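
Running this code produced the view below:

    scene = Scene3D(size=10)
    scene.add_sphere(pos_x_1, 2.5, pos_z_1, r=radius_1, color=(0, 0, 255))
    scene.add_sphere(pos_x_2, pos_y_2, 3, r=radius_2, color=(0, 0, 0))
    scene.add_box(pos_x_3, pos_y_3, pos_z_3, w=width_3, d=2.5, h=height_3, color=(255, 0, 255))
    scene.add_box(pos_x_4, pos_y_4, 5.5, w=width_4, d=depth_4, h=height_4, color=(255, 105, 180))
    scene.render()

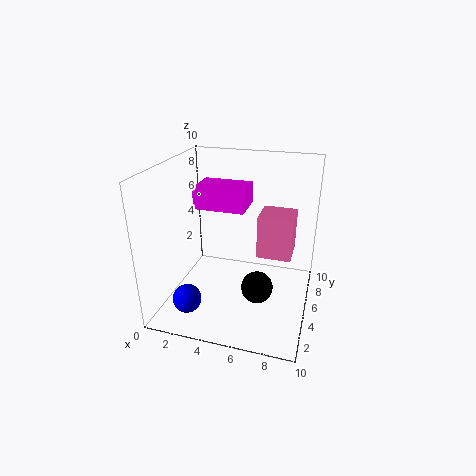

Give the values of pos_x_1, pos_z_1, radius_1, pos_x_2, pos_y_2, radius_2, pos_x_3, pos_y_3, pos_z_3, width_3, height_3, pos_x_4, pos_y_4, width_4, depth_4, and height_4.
pos_x_1 = 2, pos_z_1 = 1, radius_1 = 1, pos_x_2 = 7, pos_y_2 = 2.5, radius_2 = 1, pos_x_3 = 2, pos_y_3 = 4.5, pos_z_3 = 7, width_3 = 3.5, height_3 = 1.5, pos_x_4 = 7, pos_y_4 = 2, width_4 = 2, depth_4 = 2, height_4 = 2.5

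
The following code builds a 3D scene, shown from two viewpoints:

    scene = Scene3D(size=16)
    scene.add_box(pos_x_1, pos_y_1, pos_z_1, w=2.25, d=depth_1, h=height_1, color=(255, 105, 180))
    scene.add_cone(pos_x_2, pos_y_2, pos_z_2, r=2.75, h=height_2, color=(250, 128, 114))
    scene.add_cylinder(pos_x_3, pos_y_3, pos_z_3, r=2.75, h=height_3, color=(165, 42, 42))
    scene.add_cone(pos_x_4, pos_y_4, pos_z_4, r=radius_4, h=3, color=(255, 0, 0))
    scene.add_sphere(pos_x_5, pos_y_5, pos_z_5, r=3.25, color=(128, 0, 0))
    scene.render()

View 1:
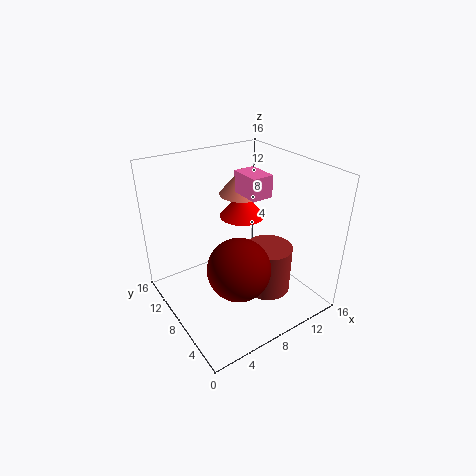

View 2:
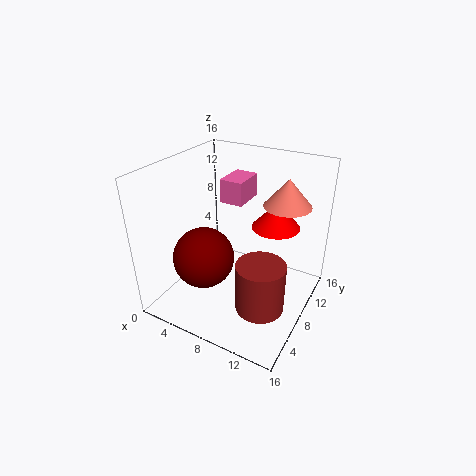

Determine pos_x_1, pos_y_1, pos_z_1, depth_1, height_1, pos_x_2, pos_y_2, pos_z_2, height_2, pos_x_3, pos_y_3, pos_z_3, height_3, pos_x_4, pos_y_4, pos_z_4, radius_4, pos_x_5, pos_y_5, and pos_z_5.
pos_x_1 = 7.75; pos_y_1 = 5; pos_z_1 = 13.5; depth_1 = 3.25; height_1 = 2.25; pos_x_2 = 11.75; pos_y_2 = 12.75; pos_z_2 = 10.75; height_2 = 3.25; pos_x_3 = 11.5; pos_y_3 = 6.75; pos_z_3 = 0.5; height_3 = 5.75; pos_x_4 = 11; pos_y_4 = 11.5; pos_z_4 = 8.5; radius_4 = 2.75; pos_x_5 = 5.75; pos_y_5 = 4.5; pos_z_5 = 6.75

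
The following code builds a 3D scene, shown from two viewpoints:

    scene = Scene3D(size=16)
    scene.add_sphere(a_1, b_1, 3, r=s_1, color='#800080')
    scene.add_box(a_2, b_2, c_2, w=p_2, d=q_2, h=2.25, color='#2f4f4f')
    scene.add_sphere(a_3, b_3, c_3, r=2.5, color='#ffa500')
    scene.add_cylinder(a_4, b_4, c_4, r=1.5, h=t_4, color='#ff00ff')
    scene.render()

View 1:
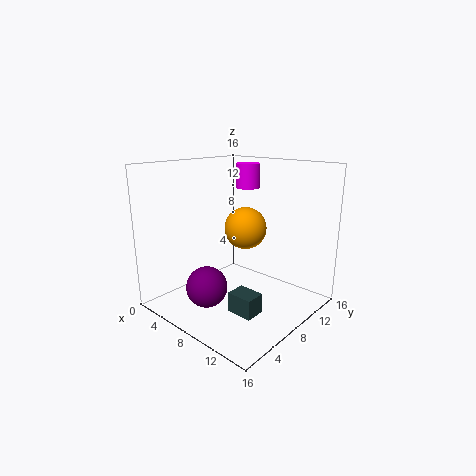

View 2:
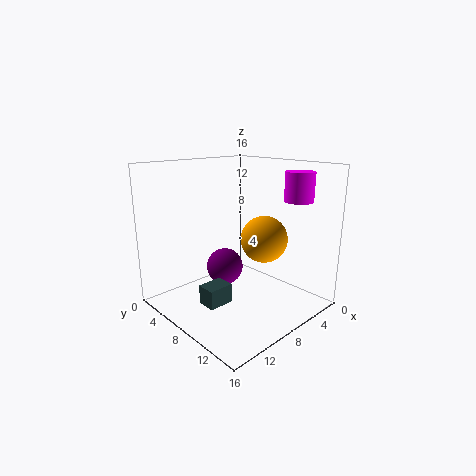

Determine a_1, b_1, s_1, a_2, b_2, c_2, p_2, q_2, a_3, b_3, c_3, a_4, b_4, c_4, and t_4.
a_1 = 6.75, b_1 = 4.25, s_1 = 2.25, a_2 = 8.75, b_2 = 5.5, c_2 = 0.25, p_2 = 3, q_2 = 2.25, a_3 = 6.75, b_3 = 10.75, c_3 = 8.25, a_4 = 4.75, b_4 = 13.5, c_4 = 12.5, t_4 = 3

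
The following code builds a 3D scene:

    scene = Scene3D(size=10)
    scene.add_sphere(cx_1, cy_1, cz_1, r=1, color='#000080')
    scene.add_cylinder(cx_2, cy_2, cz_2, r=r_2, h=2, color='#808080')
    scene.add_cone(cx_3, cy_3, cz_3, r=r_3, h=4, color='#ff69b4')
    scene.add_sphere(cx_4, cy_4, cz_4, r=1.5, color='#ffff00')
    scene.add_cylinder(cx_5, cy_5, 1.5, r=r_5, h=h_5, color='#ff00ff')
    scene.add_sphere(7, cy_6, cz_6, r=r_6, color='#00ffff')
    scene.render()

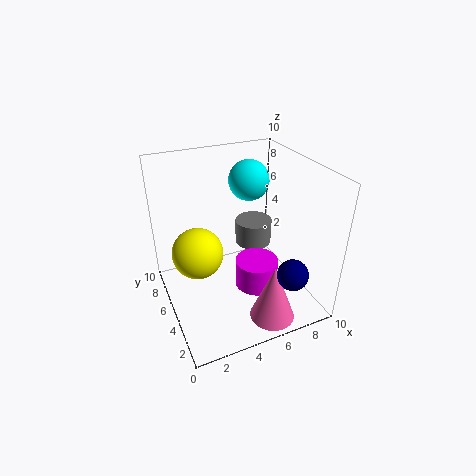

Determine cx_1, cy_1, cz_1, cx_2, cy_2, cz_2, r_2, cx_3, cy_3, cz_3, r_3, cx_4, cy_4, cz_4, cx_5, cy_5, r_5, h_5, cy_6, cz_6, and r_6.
cx_1 = 7; cy_1 = 1; cz_1 = 4; cx_2 = 8; cy_2 = 8.5; cz_2 = 2; r_2 = 1.5; cx_3 = 6; cy_3 = 1.5; cz_3 = 0.5; r_3 = 1.5; cx_4 = 1.5; cy_4 = 3; cz_4 = 6; cx_5 = 6; cy_5 = 4; r_5 = 1.5; h_5 = 2; cy_6 = 7.5; cz_6 = 8; r_6 = 1.5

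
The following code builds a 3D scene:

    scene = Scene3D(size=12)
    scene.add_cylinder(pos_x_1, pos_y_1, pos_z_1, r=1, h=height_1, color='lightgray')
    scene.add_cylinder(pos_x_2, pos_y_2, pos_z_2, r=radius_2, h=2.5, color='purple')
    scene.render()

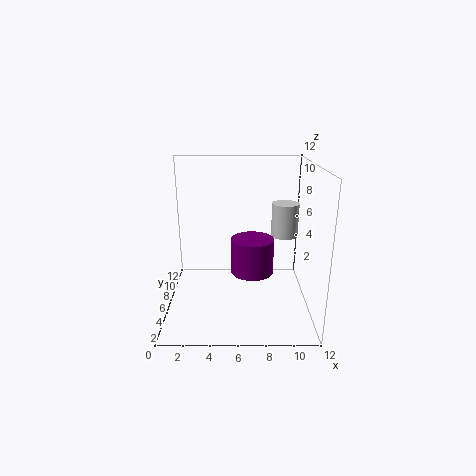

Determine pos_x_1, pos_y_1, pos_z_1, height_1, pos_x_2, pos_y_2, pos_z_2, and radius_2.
pos_x_1 = 9.5
pos_y_1 = 4
pos_z_1 = 7
height_1 = 2.5
pos_x_2 = 7
pos_y_2 = 2
pos_z_2 = 5
radius_2 = 1.5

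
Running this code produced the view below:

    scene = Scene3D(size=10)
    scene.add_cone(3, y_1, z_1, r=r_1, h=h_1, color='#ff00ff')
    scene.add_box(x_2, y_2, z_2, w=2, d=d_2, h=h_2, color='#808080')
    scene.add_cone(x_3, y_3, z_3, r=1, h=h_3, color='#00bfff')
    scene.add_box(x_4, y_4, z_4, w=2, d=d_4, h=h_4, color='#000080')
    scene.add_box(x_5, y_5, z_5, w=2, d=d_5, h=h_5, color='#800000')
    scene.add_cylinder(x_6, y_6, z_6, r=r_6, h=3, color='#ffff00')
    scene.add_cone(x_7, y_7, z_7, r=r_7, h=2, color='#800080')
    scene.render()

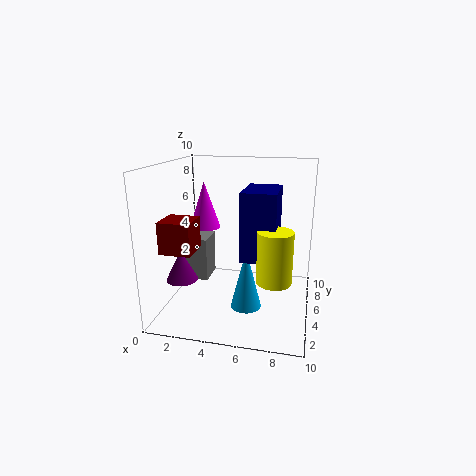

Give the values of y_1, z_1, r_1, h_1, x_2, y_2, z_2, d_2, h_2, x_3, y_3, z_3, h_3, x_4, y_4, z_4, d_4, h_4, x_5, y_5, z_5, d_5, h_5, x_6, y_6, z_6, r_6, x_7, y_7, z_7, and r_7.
y_1 = 4
z_1 = 6
r_1 = 1
h_1 = 3
x_2 = 1
y_2 = 4
z_2 = 2
d_2 = 2
h_2 = 3
x_3 = 6
y_3 = 3
z_3 = 1
h_3 = 4
x_4 = 6
y_4 = 1
z_4 = 5
d_4 = 3
h_4 = 4
x_5 = 1
y_5 = 1
z_5 = 5
d_5 = 2
h_5 = 2
x_6 = 8
y_6 = 1
z_6 = 4
r_6 = 1
x_7 = 2
y_7 = 2
z_7 = 3
r_7 = 1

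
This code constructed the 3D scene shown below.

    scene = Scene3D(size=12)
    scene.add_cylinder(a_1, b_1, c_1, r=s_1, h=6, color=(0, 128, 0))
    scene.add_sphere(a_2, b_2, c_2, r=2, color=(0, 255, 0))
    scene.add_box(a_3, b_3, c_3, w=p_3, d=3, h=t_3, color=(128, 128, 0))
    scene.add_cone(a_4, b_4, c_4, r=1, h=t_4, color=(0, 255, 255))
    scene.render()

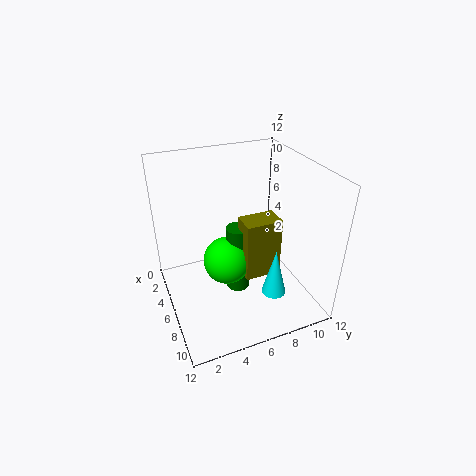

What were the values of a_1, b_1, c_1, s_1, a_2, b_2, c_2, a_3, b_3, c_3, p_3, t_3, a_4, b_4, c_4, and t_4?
a_1 = 6, b_1 = 6, c_1 = 1, s_1 = 1, a_2 = 6, b_2 = 5, c_2 = 4, a_3 = 6, b_3 = 6, c_3 = 3, p_3 = 2, t_3 = 5, a_4 = 9, b_4 = 8, c_4 = 2, t_4 = 4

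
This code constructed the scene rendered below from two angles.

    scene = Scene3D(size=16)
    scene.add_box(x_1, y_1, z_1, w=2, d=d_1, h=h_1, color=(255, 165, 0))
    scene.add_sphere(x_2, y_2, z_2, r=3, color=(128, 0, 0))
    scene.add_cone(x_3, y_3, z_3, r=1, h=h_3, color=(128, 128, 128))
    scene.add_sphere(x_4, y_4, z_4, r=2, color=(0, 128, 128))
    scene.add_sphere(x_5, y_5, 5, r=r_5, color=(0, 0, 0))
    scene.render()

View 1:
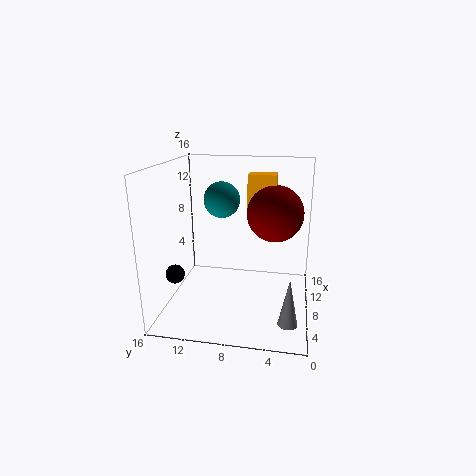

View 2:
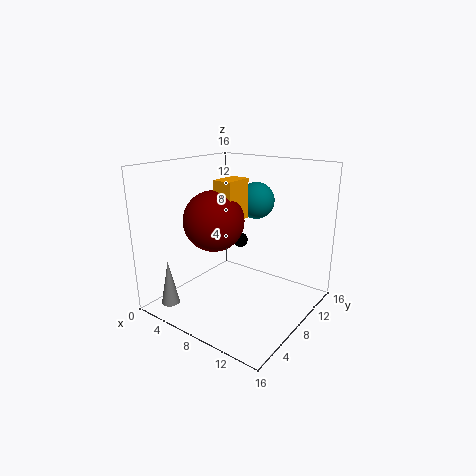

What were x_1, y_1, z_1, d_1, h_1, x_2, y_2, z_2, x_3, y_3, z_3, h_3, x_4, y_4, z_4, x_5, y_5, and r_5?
x_1 = 8
y_1 = 4
z_1 = 11
d_1 = 3
h_1 = 4
x_2 = 8
y_2 = 4
z_2 = 11
x_3 = 3
y_3 = 2
z_3 = 1
h_3 = 5
x_4 = 9
y_4 = 10
z_4 = 12
x_5 = 4
y_5 = 14
r_5 = 1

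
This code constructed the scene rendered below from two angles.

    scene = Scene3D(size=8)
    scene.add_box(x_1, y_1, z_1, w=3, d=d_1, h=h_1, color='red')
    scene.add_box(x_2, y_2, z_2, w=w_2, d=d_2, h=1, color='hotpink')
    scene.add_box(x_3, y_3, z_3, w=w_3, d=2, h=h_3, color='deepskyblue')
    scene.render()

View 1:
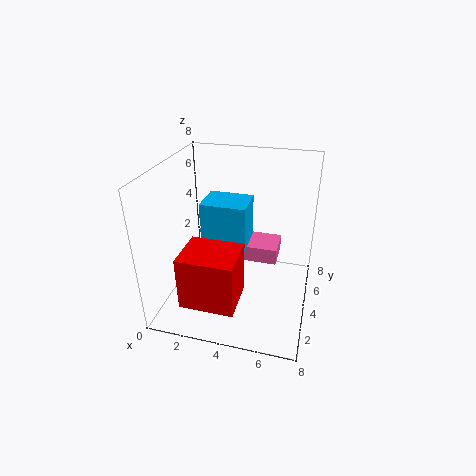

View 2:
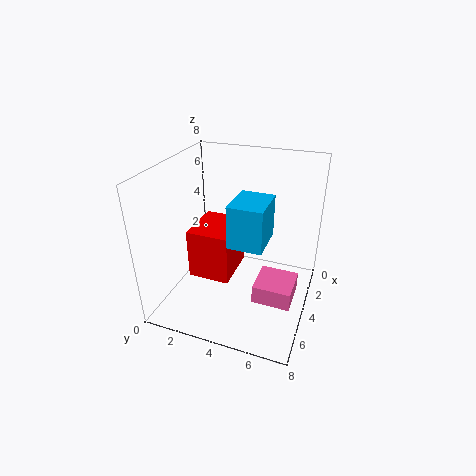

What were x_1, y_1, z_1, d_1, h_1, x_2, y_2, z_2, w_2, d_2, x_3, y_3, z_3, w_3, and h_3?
x_1 = 1.5; y_1 = 1; z_1 = 1; d_1 = 2.5; h_1 = 3; x_2 = 4; y_2 = 5.5; z_2 = 1.5; w_2 = 2; d_2 = 2; x_3 = 2; y_3 = 3.5; z_3 = 3.5; w_3 = 2.5; h_3 = 2.5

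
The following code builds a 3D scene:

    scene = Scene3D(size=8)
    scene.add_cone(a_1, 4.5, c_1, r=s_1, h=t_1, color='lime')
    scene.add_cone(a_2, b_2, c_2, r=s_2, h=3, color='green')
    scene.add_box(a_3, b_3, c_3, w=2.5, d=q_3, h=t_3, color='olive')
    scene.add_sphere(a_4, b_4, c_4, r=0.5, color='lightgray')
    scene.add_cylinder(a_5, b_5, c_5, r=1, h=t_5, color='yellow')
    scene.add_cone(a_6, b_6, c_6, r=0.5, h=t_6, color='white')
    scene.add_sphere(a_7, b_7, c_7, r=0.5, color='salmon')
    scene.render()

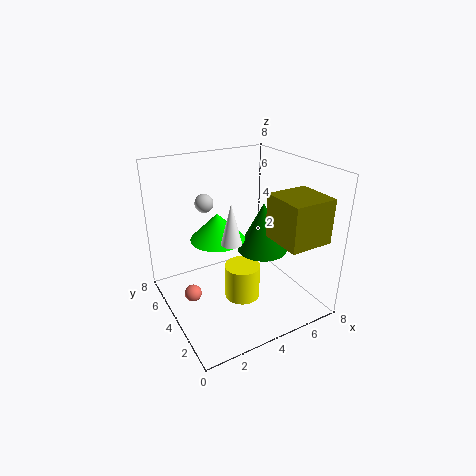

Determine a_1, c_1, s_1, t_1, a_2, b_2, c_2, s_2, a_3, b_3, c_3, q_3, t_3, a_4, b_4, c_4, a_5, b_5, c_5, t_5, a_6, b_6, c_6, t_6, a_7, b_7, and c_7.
a_1 = 3; c_1 = 4; s_1 = 1.5; t_1 = 1.5; a_2 = 6; b_2 = 4.5; c_2 = 2.5; s_2 = 1.5; a_3 = 5.5; b_3 = 1; c_3 = 4; q_3 = 2.5; t_3 = 2.5; a_4 = 2.5; b_4 = 5; c_4 = 6; a_5 = 4; b_5 = 3.5; c_5 = 0.5; t_5 = 2; a_6 = 2.5; b_6 = 2; c_6 = 5; t_6 = 2; a_7 = 1.5; b_7 = 5; c_7 = 0.5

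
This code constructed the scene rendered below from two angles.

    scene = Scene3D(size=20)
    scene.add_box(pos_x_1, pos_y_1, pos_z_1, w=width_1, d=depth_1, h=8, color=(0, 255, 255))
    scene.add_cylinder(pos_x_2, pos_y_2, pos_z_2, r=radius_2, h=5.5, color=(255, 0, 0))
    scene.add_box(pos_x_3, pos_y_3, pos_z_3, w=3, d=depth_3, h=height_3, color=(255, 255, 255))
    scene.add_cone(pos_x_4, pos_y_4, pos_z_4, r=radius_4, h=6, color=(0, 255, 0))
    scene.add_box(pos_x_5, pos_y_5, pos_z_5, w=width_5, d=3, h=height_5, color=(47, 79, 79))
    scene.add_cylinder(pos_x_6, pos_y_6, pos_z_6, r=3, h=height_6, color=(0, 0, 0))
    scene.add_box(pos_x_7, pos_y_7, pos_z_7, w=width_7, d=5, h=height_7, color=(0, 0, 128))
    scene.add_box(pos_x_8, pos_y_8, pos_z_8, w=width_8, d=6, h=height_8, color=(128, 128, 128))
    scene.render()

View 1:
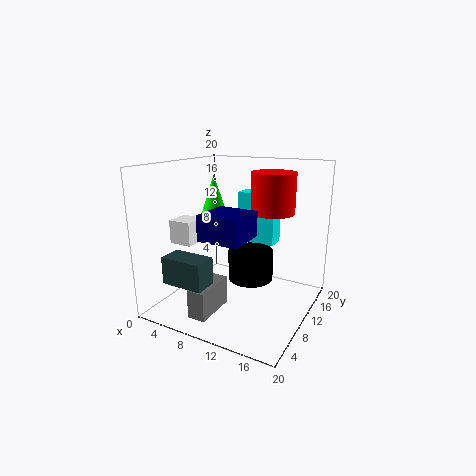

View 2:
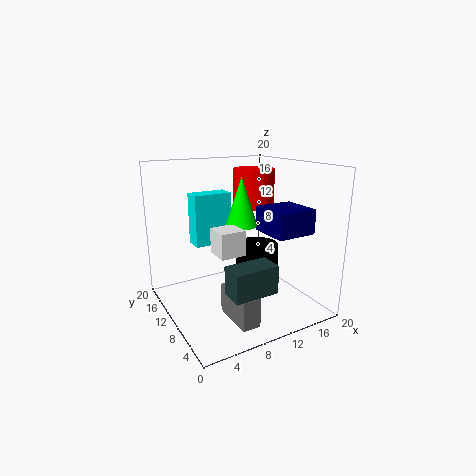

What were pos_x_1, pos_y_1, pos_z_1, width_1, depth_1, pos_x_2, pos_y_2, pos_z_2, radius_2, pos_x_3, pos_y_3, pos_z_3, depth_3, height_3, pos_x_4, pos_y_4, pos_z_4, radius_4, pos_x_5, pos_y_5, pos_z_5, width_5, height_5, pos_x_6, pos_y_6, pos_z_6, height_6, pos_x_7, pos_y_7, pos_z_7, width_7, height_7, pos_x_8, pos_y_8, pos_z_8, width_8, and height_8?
pos_x_1 = 6.5, pos_y_1 = 16.5, pos_z_1 = 7, width_1 = 6, depth_1 = 3, pos_x_2 = 14, pos_y_2 = 12.5, pos_z_2 = 13.5, radius_2 = 3, pos_x_3 = 4, pos_y_3 = 3, pos_z_3 = 10.5, depth_3 = 3, height_3 = 3, pos_x_4 = 8.5, pos_y_4 = 6.5, pos_z_4 = 13, radius_4 = 2, pos_x_5 = 4.5, pos_y_5 = 0.5, pos_z_5 = 6, width_5 = 5.5, height_5 = 3.5, pos_x_6 = 12.5, pos_y_6 = 9, pos_z_6 = 5, height_6 = 4, pos_x_7 = 10, pos_y_7 = 0.5, pos_z_7 = 12.5, width_7 = 5, height_7 = 3, pos_x_8 = 6.5, pos_y_8 = 2.5, pos_z_8 = 0.5, width_8 = 2.5, height_8 = 4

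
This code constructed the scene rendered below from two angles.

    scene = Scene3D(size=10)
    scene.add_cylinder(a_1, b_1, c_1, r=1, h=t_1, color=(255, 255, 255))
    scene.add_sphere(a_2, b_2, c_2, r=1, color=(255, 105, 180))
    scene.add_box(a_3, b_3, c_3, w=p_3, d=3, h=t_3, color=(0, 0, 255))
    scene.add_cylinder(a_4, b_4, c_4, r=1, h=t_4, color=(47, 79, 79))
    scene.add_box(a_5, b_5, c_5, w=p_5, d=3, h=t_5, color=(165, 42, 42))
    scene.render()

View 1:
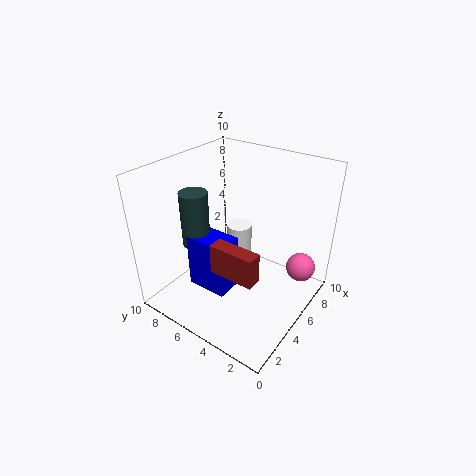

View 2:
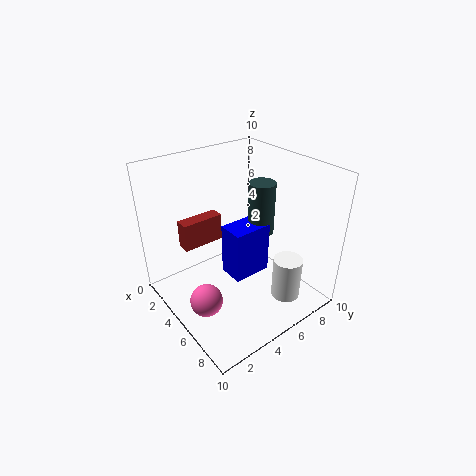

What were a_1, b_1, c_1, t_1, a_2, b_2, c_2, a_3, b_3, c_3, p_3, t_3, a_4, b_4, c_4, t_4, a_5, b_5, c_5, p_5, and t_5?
a_1 = 8
b_1 = 7
c_1 = 1
t_1 = 3
a_2 = 7
b_2 = 1
c_2 = 3
a_3 = 3
b_3 = 5
c_3 = 1
p_3 = 2
t_3 = 4
a_4 = 4
b_4 = 8
c_4 = 4
t_4 = 4
a_5 = 2
b_5 = 2
c_5 = 4
p_5 = 1
t_5 = 2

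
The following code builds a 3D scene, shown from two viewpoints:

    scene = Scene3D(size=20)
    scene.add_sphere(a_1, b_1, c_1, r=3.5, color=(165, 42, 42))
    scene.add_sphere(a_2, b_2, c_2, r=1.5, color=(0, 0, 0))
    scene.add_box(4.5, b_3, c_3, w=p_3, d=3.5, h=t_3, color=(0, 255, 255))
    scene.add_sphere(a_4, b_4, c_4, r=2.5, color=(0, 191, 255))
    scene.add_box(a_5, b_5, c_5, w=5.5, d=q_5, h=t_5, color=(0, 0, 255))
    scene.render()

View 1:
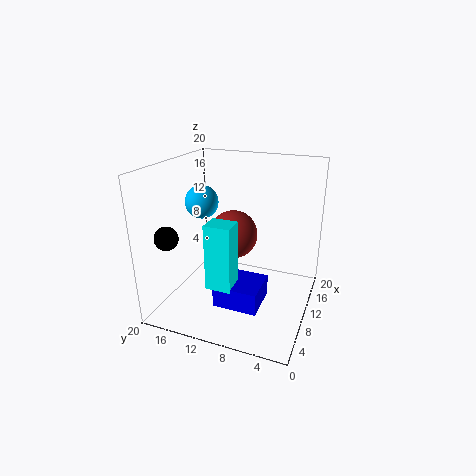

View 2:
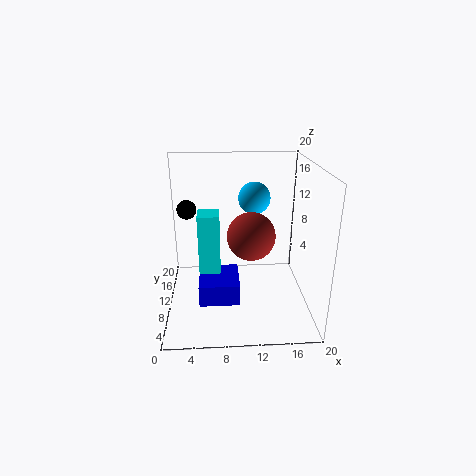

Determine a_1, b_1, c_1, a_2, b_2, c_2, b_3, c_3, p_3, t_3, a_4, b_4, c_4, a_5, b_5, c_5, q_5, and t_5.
a_1 = 12, b_1 = 11.5, c_1 = 9.5, a_2 = 2.5, b_2 = 16.5, c_2 = 12, b_3 = 9, c_3 = 4.5, p_3 = 3, t_3 = 9, a_4 = 13, b_4 = 17, c_4 = 13.5, a_5 = 4.5, b_5 = 5.5, c_5 = 2, q_5 = 6, t_5 = 3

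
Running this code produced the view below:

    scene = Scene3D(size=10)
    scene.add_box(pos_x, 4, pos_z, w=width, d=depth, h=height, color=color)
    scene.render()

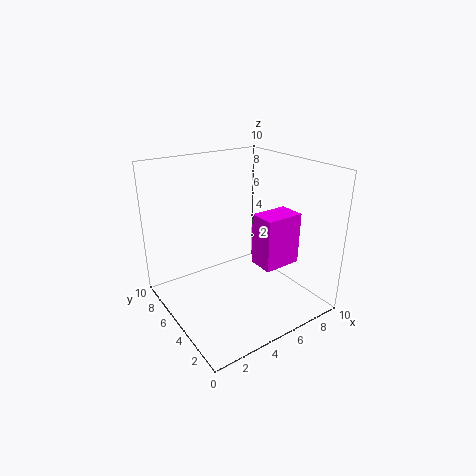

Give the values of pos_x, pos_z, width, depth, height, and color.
pos_x = 7
pos_z = 2
width = 3
depth = 2
height = 4
color = 'magenta'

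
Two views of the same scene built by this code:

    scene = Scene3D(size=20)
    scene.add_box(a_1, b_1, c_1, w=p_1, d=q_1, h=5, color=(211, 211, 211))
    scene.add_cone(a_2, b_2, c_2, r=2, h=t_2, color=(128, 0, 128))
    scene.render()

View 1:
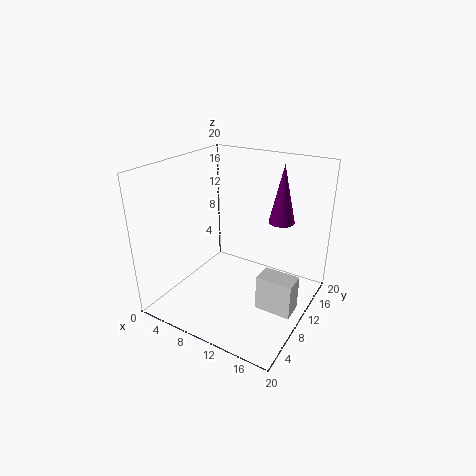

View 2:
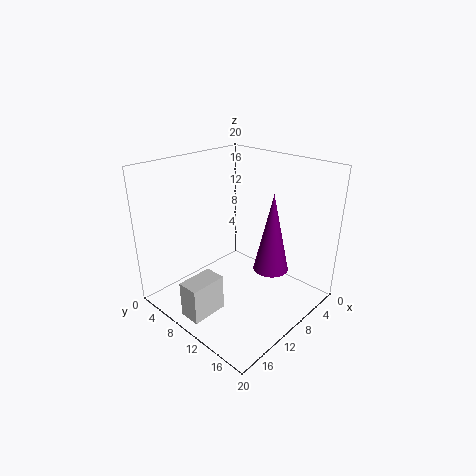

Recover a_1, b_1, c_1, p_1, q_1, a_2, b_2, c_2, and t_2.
a_1 = 14, b_1 = 8, c_1 = 1, p_1 = 5, q_1 = 3, a_2 = 13, b_2 = 18, c_2 = 10, t_2 = 9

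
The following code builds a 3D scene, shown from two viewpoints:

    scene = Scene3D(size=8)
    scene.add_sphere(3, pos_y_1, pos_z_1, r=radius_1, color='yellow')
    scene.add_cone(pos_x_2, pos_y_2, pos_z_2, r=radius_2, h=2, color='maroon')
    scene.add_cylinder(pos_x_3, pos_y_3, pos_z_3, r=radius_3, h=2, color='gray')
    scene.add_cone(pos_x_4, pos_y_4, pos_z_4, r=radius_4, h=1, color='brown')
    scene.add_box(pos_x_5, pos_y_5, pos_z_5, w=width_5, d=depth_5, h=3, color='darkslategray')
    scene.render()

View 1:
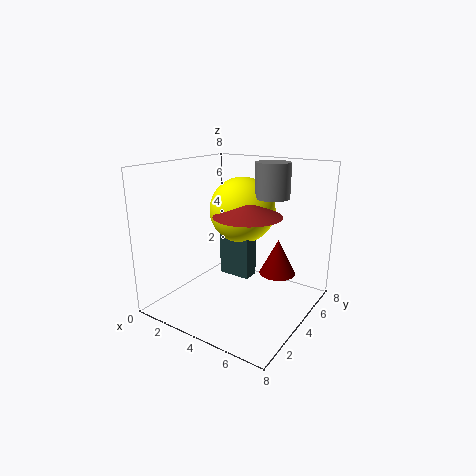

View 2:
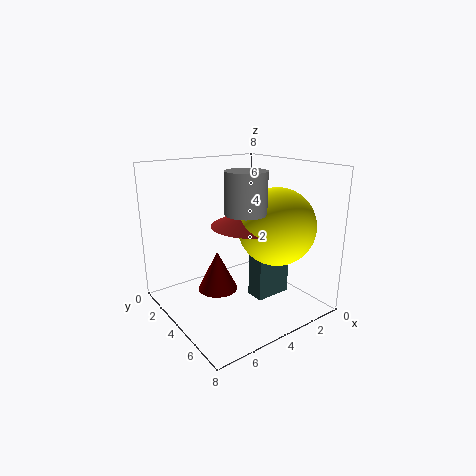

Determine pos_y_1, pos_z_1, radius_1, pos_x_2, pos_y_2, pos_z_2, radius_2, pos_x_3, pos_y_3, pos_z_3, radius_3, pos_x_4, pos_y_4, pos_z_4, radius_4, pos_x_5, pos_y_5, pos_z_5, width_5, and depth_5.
pos_y_1 = 6; pos_z_1 = 5; radius_1 = 2; pos_x_2 = 6; pos_y_2 = 5; pos_z_2 = 2; radius_2 = 1; pos_x_3 = 5; pos_y_3 = 6; pos_z_3 = 6; radius_3 = 1; pos_x_4 = 4; pos_y_4 = 5; pos_z_4 = 5; radius_4 = 2; pos_x_5 = 2; pos_y_5 = 5; pos_z_5 = 1; width_5 = 2; depth_5 = 1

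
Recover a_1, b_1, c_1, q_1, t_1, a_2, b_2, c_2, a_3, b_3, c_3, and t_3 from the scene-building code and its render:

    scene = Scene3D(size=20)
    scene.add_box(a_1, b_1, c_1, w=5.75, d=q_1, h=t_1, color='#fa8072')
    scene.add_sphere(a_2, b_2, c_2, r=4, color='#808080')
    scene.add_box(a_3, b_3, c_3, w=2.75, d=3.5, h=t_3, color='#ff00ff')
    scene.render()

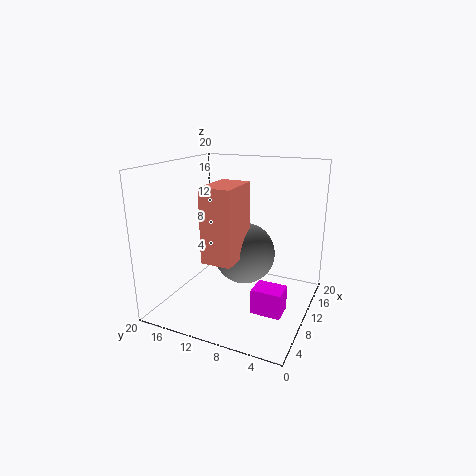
a_1 = 1.75; b_1 = 7.25; c_1 = 9.5; q_1 = 3.75; t_1 = 9; a_2 = 8.25; b_2 = 8.25; c_2 = 8.75; a_3 = 2; b_3 = 1.25; c_3 = 4.25; t_3 = 3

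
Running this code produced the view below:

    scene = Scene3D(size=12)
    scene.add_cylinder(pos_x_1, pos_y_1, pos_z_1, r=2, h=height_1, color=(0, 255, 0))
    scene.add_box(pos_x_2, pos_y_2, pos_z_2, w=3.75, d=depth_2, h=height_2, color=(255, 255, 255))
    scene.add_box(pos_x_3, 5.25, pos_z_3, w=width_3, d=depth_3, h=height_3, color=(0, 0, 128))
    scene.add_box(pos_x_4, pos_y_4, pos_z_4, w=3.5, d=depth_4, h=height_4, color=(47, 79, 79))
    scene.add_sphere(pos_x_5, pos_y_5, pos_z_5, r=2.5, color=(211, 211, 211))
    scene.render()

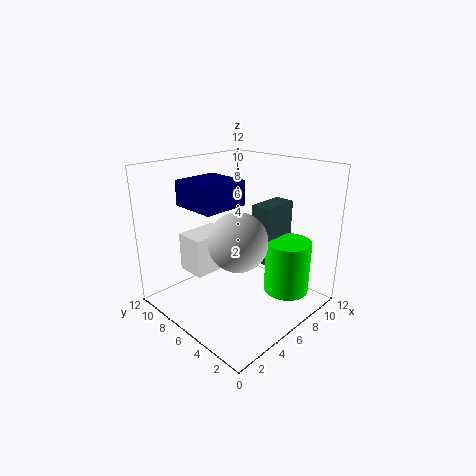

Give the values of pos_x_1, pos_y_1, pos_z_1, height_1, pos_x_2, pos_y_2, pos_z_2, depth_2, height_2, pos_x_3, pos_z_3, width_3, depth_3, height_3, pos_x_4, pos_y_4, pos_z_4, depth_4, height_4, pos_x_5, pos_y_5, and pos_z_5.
pos_x_1 = 9.75, pos_y_1 = 3.5, pos_z_1 = 0.5, height_1 = 4.75, pos_x_2 = 2.75, pos_y_2 = 7.25, pos_z_2 = 3, depth_2 = 2.5, height_2 = 3.25, pos_x_3 = 2.25, pos_z_3 = 9, width_3 = 3.75, depth_3 = 3.75, height_3 = 2, pos_x_4 = 8.25, pos_y_4 = 4.75, pos_z_4 = 3, depth_4 = 1.75, height_4 = 5.25, pos_x_5 = 5.75, pos_y_5 = 5.75, pos_z_5 = 5.75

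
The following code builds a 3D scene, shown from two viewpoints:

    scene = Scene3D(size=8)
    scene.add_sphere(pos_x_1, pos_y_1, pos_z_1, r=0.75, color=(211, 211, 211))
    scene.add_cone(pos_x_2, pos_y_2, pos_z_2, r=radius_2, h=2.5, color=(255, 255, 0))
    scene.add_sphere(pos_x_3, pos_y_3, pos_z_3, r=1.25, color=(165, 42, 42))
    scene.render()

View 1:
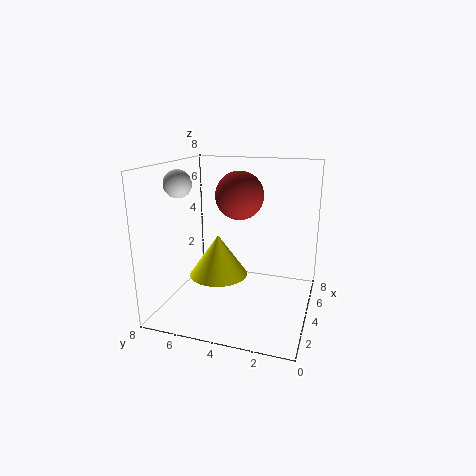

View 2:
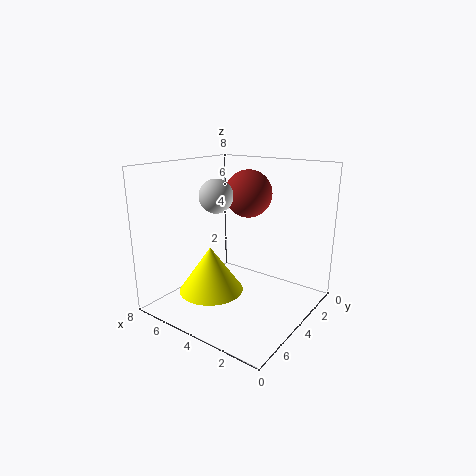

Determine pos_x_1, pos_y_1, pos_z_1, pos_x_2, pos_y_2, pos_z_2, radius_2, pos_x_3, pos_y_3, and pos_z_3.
pos_x_1 = 3, pos_y_1 = 7, pos_z_1 = 7, pos_x_2 = 4.75, pos_y_2 = 5.5, pos_z_2 = 1.25, radius_2 = 1.75, pos_x_3 = 3.5, pos_y_3 = 3.75, pos_z_3 = 6.5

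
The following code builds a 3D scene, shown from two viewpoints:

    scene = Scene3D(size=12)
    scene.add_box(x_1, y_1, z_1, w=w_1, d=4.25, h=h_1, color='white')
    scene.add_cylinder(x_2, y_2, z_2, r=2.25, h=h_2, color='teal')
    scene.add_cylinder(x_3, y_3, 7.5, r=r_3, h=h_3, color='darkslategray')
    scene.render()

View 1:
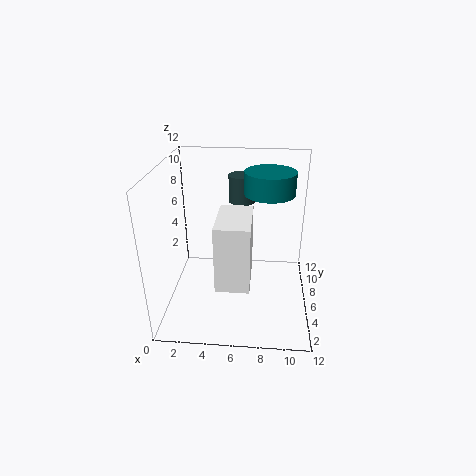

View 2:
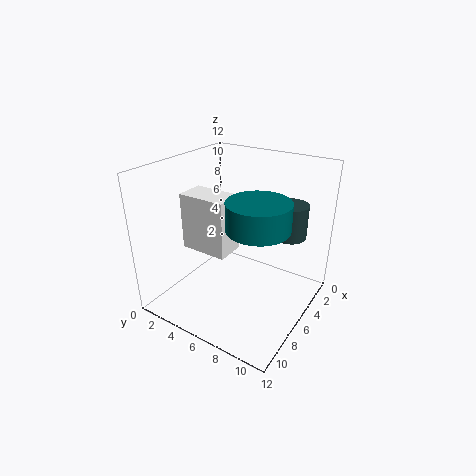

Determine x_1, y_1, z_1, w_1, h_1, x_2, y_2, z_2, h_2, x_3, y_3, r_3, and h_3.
x_1 = 4.75
y_1 = 1
z_1 = 4.25
w_1 = 2.5
h_1 = 5
x_2 = 8.5
y_2 = 9.25
z_2 = 8.75
h_2 = 2
x_3 = 6
y_3 = 10.5
r_3 = 1.25
h_3 = 2.5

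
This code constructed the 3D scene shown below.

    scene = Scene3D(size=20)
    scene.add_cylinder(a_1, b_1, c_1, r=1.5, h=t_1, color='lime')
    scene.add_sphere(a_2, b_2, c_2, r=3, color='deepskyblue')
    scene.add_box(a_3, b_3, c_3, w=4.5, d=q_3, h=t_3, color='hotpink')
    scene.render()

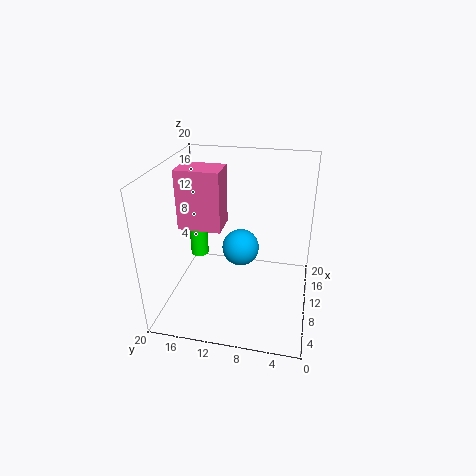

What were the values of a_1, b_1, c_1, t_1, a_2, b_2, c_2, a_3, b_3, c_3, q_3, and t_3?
a_1 = 17.5; b_1 = 18.5; c_1 = 2; t_1 = 5.5; a_2 = 16.5; b_2 = 11; c_2 = 4.5; a_3 = 11.5; b_3 = 13; c_3 = 9.5; q_3 = 6.5; t_3 = 9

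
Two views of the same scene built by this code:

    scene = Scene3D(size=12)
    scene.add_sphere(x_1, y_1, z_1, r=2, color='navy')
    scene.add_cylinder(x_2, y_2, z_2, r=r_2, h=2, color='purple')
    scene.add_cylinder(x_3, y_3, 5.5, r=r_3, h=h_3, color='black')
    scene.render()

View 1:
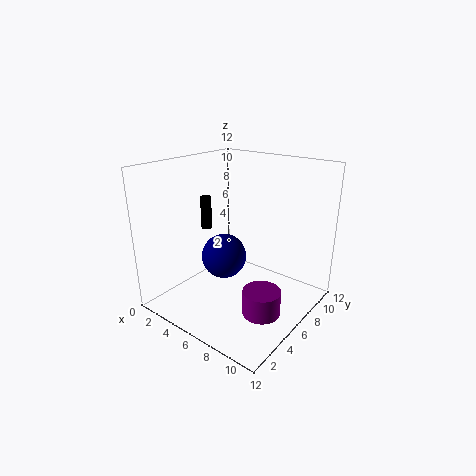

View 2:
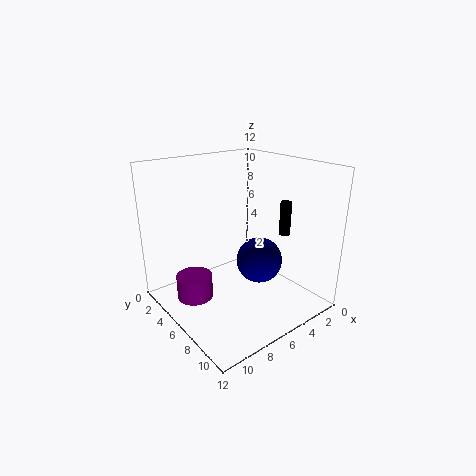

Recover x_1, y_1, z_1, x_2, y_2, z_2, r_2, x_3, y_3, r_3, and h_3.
x_1 = 4; y_1 = 6.5; z_1 = 3.5; x_2 = 9.5; y_2 = 4.5; z_2 = 1; r_2 = 1.5; x_3 = 1.5; y_3 = 7; r_3 = 0.5; h_3 = 3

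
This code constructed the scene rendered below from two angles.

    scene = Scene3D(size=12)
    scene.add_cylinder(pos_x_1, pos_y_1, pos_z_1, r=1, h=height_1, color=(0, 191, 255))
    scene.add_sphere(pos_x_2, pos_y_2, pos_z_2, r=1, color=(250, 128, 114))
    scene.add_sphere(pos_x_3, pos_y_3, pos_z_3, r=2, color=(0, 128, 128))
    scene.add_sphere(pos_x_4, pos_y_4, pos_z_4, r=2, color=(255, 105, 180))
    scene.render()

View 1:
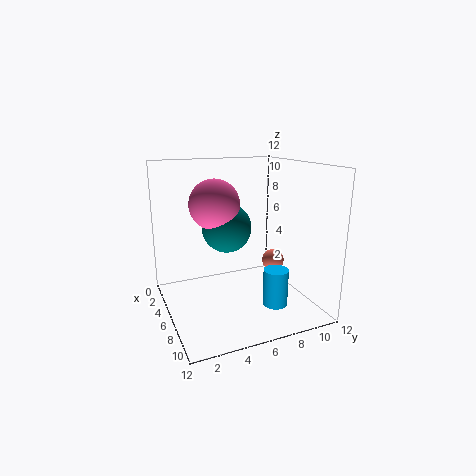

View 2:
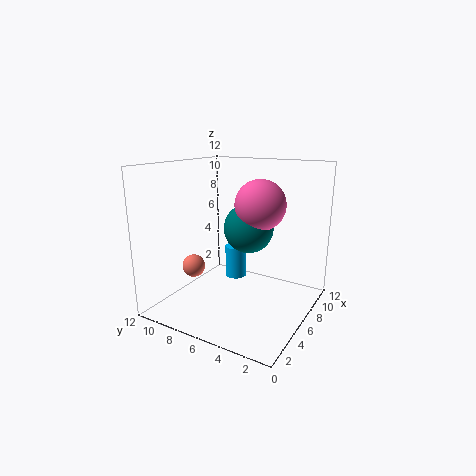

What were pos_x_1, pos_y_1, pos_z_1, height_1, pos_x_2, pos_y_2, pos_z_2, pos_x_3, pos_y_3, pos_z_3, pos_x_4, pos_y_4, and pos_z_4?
pos_x_1 = 9; pos_y_1 = 8; pos_z_1 = 1; height_1 = 3; pos_x_2 = 5; pos_y_2 = 10; pos_z_2 = 3; pos_x_3 = 6; pos_y_3 = 5; pos_z_3 = 7; pos_x_4 = 6; pos_y_4 = 4; pos_z_4 = 9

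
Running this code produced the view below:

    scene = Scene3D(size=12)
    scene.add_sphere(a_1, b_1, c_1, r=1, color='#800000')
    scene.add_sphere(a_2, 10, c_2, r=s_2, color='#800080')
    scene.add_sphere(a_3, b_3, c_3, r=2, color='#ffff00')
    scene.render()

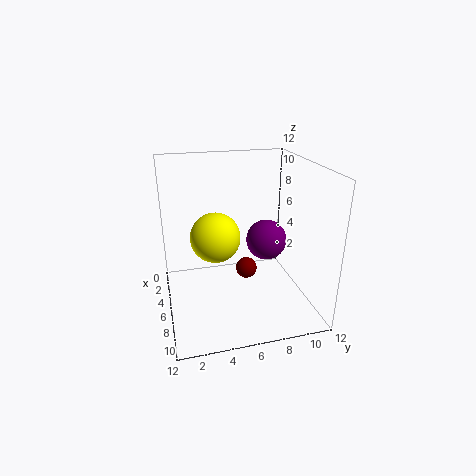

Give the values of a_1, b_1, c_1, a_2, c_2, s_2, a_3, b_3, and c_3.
a_1 = 3.5, b_1 = 7.5, c_1 = 1.5, a_2 = 2, c_2 = 3.5, s_2 = 2, a_3 = 6.5, b_3 = 4, c_3 = 6.5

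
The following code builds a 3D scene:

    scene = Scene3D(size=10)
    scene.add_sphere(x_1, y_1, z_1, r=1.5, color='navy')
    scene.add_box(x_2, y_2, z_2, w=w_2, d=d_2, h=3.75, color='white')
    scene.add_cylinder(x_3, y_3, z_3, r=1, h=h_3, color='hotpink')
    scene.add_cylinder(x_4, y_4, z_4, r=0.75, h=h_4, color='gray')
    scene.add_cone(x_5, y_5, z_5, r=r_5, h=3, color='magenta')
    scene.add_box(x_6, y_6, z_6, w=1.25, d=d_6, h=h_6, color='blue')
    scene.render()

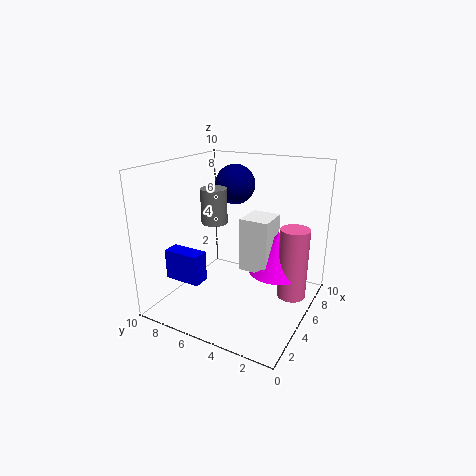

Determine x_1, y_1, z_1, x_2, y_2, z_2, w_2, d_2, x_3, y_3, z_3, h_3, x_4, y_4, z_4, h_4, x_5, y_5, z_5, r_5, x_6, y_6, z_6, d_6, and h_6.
x_1 = 7.75, y_1 = 6.75, z_1 = 8, x_2 = 4.75, y_2 = 2.75, z_2 = 2.75, w_2 = 2.25, d_2 = 2, x_3 = 6, y_3 = 1.25, z_3 = 1, h_3 = 5, x_4 = 1.75, y_4 = 4.75, z_4 = 7.25, h_4 = 2, x_5 = 6.25, y_5 = 2.5, z_5 = 2.5, r_5 = 2, x_6 = 3, y_6 = 7.25, z_6 = 1.5, d_6 = 2.75, h_6 = 2.25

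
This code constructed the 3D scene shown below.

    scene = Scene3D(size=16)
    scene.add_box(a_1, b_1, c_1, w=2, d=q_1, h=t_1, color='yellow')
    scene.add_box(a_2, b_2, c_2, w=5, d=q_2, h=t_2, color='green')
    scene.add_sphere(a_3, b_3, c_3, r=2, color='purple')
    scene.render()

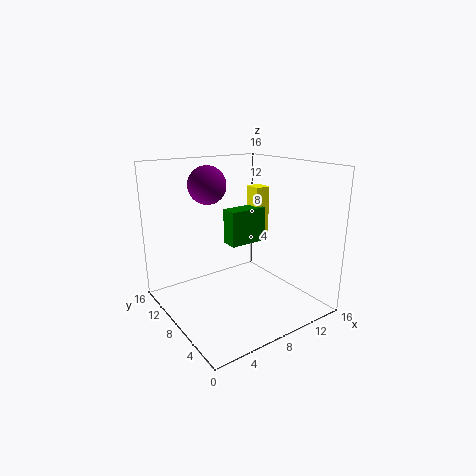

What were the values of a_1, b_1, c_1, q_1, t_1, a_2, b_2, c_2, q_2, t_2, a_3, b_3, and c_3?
a_1 = 13.75
b_1 = 12
c_1 = 6
q_1 = 2.25
t_1 = 6.25
a_2 = 9.75
b_2 = 11.5
c_2 = 5.25
q_2 = 2.25
t_2 = 4.5
a_3 = 5
b_3 = 9.25
c_3 = 14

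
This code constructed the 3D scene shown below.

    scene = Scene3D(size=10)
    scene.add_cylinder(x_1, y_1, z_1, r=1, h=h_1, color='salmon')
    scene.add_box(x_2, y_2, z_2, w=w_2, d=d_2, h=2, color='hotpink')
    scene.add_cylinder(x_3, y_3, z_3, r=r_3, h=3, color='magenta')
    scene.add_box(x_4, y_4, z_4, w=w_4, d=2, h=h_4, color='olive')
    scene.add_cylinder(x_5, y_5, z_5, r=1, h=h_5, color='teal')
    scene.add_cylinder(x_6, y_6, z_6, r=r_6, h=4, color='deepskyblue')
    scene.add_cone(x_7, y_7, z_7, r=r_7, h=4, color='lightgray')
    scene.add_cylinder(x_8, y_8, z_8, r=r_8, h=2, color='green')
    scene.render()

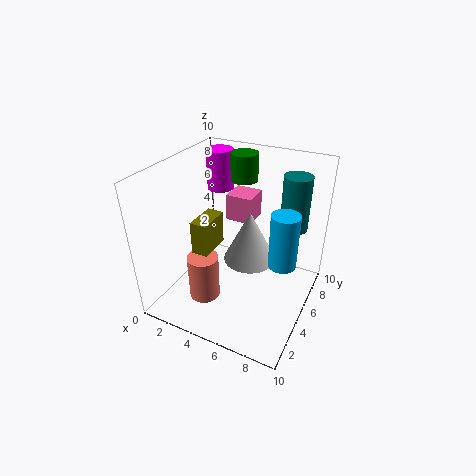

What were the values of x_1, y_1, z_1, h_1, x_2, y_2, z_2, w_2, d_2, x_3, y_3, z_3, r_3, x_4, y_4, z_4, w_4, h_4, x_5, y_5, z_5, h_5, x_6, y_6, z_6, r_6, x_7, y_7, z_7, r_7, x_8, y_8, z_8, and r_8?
x_1 = 4, y_1 = 2, z_1 = 2, h_1 = 3, x_2 = 3, y_2 = 7, z_2 = 5, w_2 = 2, d_2 = 2, x_3 = 2, y_3 = 8, z_3 = 7, r_3 = 1, x_4 = 4, y_4 = 1, z_4 = 6, w_4 = 1, h_4 = 2, x_5 = 8, y_5 = 8, z_5 = 5, h_5 = 4, x_6 = 8, y_6 = 6, z_6 = 3, r_6 = 1, x_7 = 5, y_7 = 7, z_7 = 2, r_7 = 2, x_8 = 4, y_8 = 8, z_8 = 8, r_8 = 1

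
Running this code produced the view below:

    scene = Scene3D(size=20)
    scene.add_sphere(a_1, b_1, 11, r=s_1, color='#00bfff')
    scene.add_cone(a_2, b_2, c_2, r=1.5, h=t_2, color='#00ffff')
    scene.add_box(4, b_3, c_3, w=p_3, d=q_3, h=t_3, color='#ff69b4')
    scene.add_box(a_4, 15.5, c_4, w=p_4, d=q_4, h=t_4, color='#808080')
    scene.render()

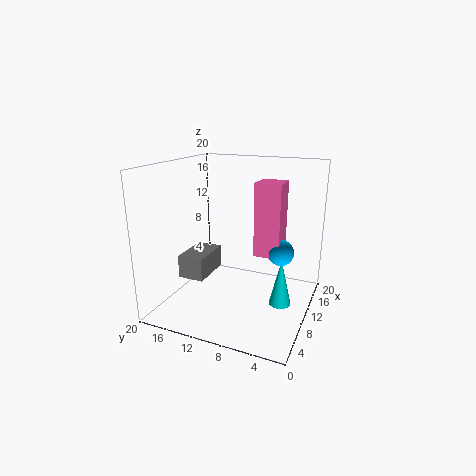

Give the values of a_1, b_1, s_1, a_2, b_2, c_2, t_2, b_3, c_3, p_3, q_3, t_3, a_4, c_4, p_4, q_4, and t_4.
a_1 = 5
b_1 = 2.5
s_1 = 1.5
a_2 = 9.5
b_2 = 3.5
c_2 = 1.5
t_2 = 6.5
b_3 = 2.5
c_3 = 10.5
p_3 = 3
q_3 = 3
t_3 = 8.5
a_4 = 9
c_4 = 2.5
p_4 = 6.5
q_4 = 4
t_4 = 3.5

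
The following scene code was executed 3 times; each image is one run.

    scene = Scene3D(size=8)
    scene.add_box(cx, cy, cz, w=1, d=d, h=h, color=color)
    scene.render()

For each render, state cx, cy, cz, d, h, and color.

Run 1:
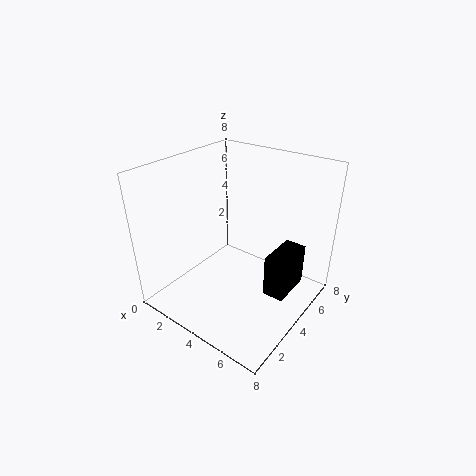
cx = 7; cy = 2; cz = 3; d = 2; h = 2; color = 'black'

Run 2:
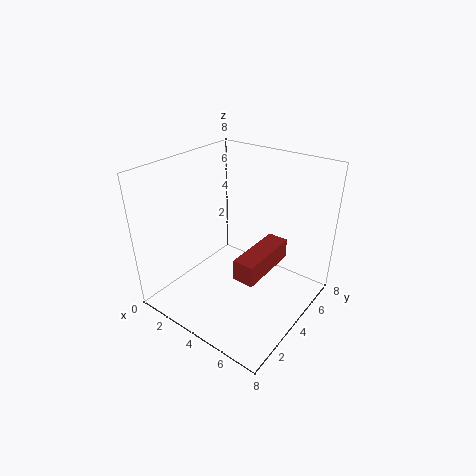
cx = 6; cy = 1; cz = 4; d = 3; h = 1; color = 'brown'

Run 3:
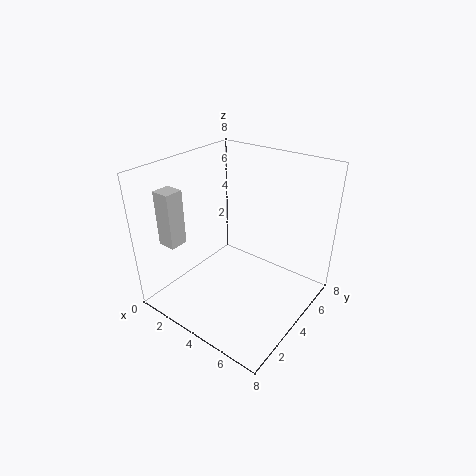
cx = 1; cy = 1; cz = 4; d = 1; h = 3; color = 'lightgray'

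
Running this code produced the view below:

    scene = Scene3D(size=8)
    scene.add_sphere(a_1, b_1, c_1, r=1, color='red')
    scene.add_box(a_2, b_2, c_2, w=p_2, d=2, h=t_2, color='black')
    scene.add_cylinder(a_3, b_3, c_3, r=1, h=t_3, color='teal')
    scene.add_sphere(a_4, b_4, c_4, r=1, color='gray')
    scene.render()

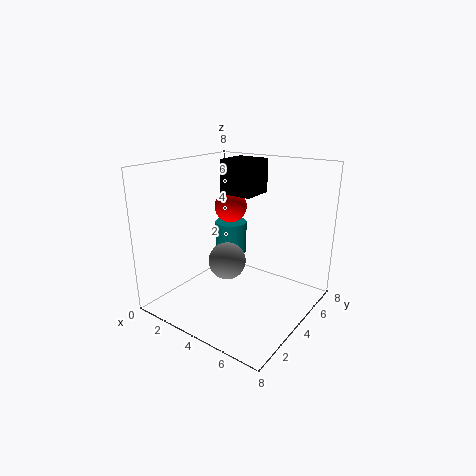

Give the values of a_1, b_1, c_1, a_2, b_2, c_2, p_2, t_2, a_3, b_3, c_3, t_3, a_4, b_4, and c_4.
a_1 = 2; b_1 = 6; c_1 = 5; a_2 = 2; b_2 = 5; c_2 = 6; p_2 = 2; t_2 = 2; a_3 = 2; b_3 = 6; c_3 = 2; t_3 = 2; a_4 = 4; b_4 = 3; c_4 = 3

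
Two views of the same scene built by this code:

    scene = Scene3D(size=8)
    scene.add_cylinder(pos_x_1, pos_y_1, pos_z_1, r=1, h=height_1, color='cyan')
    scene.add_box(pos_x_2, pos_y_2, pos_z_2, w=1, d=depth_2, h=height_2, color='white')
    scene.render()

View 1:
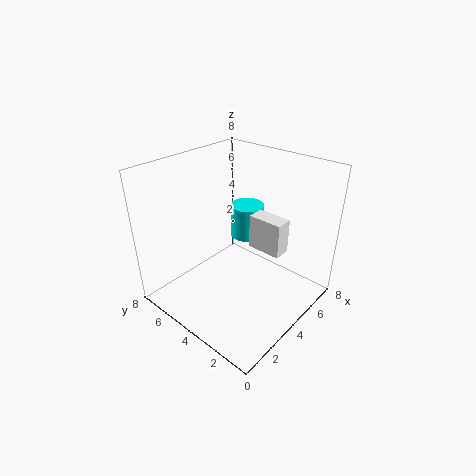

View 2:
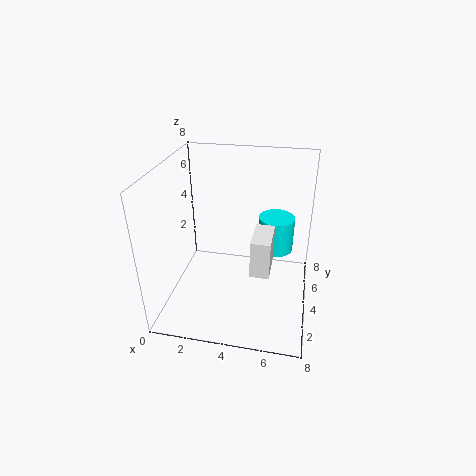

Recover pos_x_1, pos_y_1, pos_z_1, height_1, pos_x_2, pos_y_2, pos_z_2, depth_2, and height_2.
pos_x_1 = 6; pos_y_1 = 5; pos_z_1 = 3; height_1 = 2; pos_x_2 = 5; pos_y_2 = 2; pos_z_2 = 3; depth_2 = 2; height_2 = 2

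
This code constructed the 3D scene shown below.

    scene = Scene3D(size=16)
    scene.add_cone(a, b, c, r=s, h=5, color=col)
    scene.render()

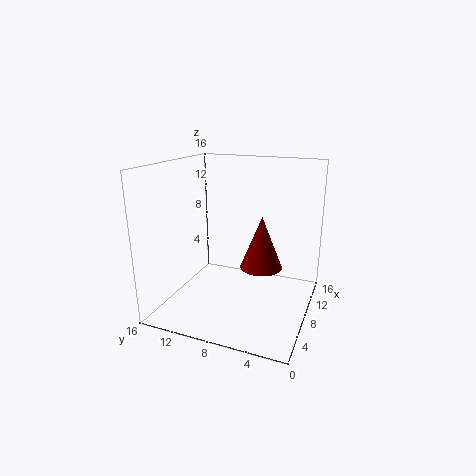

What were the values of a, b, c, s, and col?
a = 4; b = 4; c = 7; s = 2; col = 'maroon'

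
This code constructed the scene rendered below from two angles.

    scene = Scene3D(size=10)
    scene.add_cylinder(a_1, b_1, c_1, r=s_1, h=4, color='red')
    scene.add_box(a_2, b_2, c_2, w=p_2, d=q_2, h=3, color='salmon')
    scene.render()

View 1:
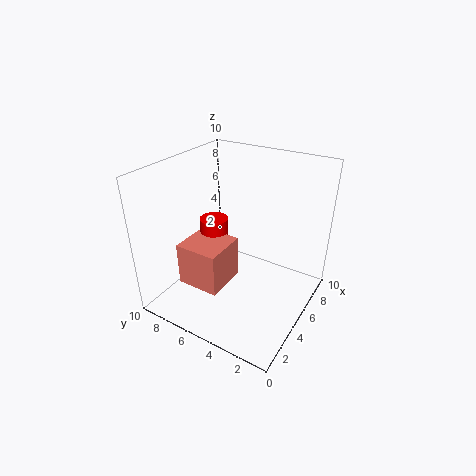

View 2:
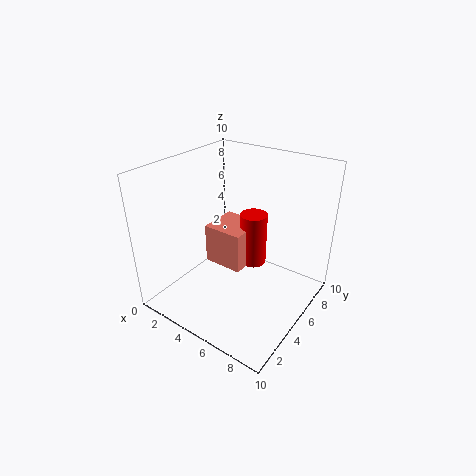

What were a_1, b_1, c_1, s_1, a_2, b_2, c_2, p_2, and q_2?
a_1 = 5
b_1 = 7
c_1 = 2
s_1 = 1
a_2 = 2
b_2 = 5
c_2 = 2
p_2 = 3
q_2 = 3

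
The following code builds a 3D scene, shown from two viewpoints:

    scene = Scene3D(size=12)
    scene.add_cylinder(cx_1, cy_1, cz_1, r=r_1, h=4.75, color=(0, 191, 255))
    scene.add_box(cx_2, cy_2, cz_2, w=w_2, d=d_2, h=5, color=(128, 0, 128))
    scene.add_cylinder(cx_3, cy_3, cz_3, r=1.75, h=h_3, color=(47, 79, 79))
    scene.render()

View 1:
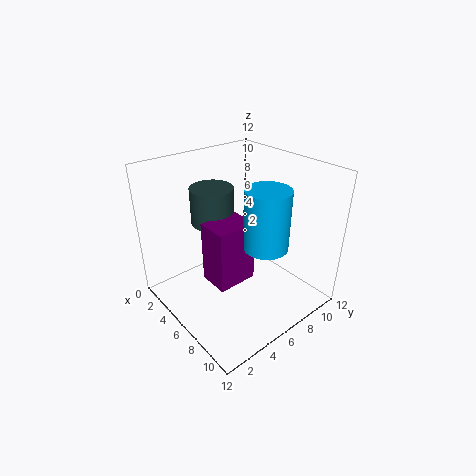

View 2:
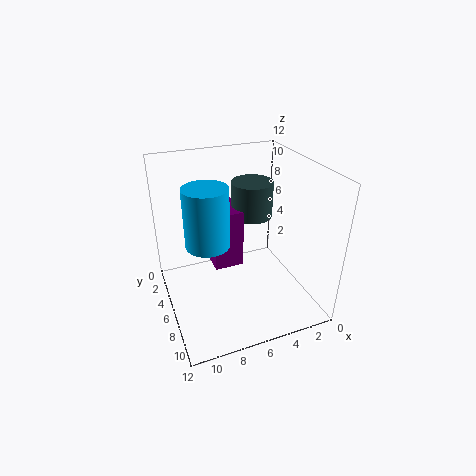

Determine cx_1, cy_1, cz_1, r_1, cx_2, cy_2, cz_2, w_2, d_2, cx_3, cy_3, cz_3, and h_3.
cx_1 = 8.75; cy_1 = 6.5; cz_1 = 6.25; r_1 = 1.75; cx_2 = 5.5; cy_2 = 2.75; cz_2 = 3.25; w_2 = 2.5; d_2 = 3.25; cx_3 = 4.25; cy_3 = 4.75; cz_3 = 7.25; h_3 = 3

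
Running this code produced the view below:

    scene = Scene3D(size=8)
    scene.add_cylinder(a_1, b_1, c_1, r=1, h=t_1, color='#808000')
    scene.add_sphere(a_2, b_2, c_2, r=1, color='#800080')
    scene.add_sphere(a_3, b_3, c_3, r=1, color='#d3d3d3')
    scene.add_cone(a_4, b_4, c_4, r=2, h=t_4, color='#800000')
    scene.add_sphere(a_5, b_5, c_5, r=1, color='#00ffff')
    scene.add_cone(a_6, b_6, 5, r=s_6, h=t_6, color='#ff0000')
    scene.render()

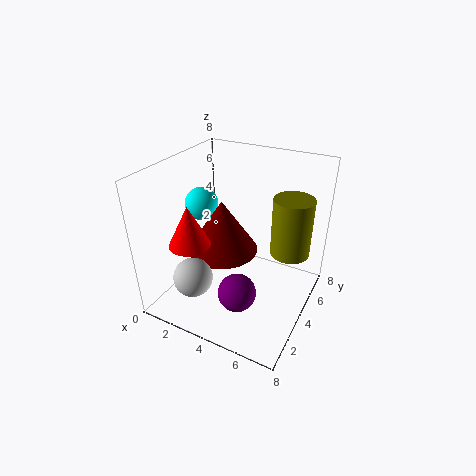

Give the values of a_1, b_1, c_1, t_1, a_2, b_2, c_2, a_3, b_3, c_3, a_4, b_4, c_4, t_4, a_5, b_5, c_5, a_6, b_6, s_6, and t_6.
a_1 = 7
b_1 = 4
c_1 = 4
t_1 = 3
a_2 = 5
b_2 = 2
c_2 = 2
a_3 = 3
b_3 = 1
c_3 = 3
a_4 = 3
b_4 = 4
c_4 = 3
t_4 = 3
a_5 = 1
b_5 = 5
c_5 = 5
a_6 = 3
b_6 = 1
s_6 = 1
t_6 = 2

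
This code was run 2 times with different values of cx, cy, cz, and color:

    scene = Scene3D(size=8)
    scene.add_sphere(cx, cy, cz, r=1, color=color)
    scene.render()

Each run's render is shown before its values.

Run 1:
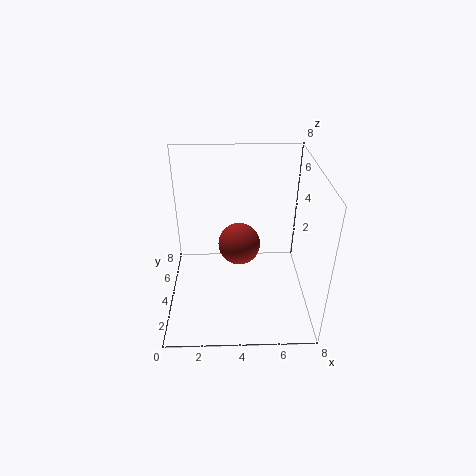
cx = 4; cy = 2; cz = 5; color = 'brown'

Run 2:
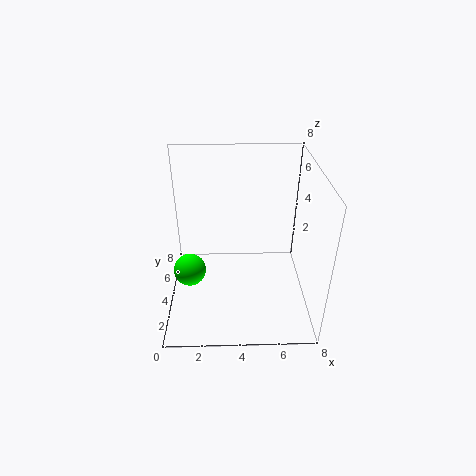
cx = 1; cy = 5; cz = 1; color = 'lime'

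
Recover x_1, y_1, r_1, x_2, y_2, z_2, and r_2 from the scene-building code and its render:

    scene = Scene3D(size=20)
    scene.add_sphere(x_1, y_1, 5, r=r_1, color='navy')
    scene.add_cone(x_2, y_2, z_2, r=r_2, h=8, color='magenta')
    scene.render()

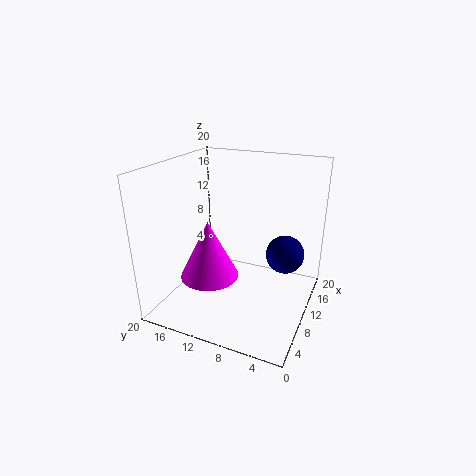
x_1 = 17, y_1 = 5, r_1 = 3, x_2 = 7, y_2 = 13, z_2 = 5, r_2 = 4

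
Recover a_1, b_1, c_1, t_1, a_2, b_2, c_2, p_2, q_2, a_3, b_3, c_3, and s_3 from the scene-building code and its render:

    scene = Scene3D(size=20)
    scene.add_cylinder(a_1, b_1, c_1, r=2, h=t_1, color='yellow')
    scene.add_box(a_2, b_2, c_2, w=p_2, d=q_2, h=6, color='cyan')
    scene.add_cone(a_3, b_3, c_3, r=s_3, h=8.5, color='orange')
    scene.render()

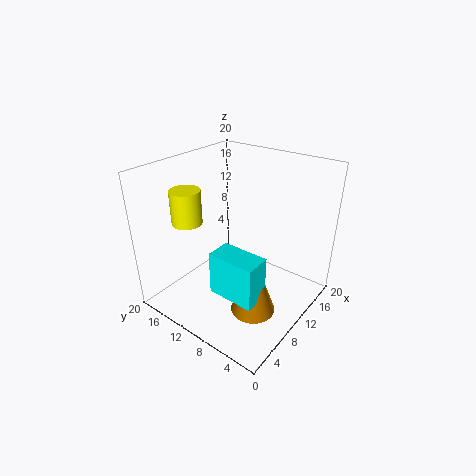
a_1 = 5, b_1 = 14.5, c_1 = 13, t_1 = 4.5, a_2 = 4.5, b_2 = 4, c_2 = 4, p_2 = 3.5, q_2 = 6.5, a_3 = 7.5, b_3 = 5.5, c_3 = 1.5, s_3 = 3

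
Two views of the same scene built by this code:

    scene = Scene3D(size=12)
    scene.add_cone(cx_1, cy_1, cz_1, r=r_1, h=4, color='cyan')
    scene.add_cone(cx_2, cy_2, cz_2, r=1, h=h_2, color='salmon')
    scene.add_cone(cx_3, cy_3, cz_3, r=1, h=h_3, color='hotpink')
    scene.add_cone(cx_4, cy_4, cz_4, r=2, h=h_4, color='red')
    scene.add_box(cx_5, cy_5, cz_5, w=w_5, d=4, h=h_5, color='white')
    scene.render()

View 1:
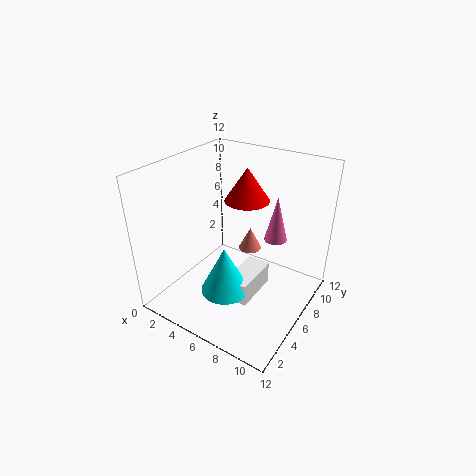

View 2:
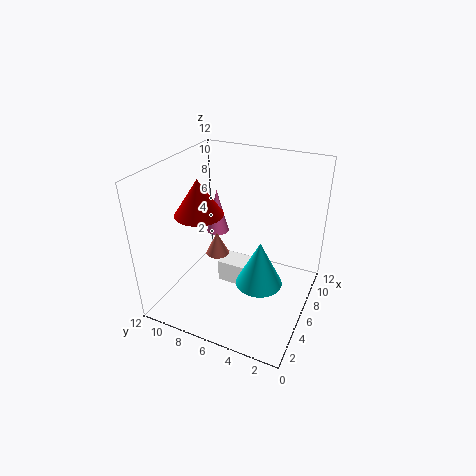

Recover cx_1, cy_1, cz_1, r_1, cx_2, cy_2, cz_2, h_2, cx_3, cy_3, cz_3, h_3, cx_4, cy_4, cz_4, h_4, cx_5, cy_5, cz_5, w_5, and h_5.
cx_1 = 6; cy_1 = 4; cz_1 = 2; r_1 = 2; cx_2 = 6; cy_2 = 8; cz_2 = 4; h_2 = 2; cx_3 = 8; cy_3 = 9; cz_3 = 5; h_3 = 4; cx_4 = 5; cy_4 = 9; cz_4 = 8; h_4 = 3; cx_5 = 6; cy_5 = 4; cz_5 = 1; w_5 = 2; h_5 = 2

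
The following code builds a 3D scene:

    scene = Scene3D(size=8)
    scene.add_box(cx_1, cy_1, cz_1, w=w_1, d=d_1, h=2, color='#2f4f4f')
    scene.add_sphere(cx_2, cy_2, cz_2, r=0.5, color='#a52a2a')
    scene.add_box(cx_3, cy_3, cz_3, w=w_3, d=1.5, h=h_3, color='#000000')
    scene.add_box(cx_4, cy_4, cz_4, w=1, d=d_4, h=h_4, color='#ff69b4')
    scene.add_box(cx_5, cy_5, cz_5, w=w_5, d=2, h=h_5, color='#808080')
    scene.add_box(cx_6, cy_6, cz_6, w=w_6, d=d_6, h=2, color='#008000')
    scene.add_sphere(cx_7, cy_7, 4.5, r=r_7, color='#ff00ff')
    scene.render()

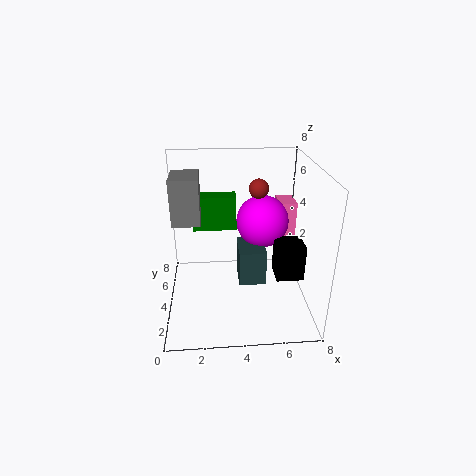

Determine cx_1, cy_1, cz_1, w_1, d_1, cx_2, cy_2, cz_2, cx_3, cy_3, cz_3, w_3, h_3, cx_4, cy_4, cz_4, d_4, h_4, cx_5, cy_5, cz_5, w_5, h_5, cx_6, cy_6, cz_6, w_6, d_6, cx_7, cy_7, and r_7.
cx_1 = 4; cy_1 = 3; cz_1 = 1.5; w_1 = 1.5; d_1 = 2; cx_2 = 5; cy_2 = 3.5; cz_2 = 7; cx_3 = 6; cy_3 = 2.5; cz_3 = 2; w_3 = 1.5; h_3 = 2; cx_4 = 6.5; cy_4 = 5; cz_4 = 3.5; d_4 = 1.5; h_4 = 2; cx_5 = 0.5; cy_5 = 3.5; cz_5 = 5; w_5 = 1.5; h_5 = 2.5; cx_6 = 1.5; cy_6 = 5; cz_6 = 4; w_6 = 2.5; d_6 = 1; cx_7 = 5.5; cy_7 = 5; r_7 = 1.5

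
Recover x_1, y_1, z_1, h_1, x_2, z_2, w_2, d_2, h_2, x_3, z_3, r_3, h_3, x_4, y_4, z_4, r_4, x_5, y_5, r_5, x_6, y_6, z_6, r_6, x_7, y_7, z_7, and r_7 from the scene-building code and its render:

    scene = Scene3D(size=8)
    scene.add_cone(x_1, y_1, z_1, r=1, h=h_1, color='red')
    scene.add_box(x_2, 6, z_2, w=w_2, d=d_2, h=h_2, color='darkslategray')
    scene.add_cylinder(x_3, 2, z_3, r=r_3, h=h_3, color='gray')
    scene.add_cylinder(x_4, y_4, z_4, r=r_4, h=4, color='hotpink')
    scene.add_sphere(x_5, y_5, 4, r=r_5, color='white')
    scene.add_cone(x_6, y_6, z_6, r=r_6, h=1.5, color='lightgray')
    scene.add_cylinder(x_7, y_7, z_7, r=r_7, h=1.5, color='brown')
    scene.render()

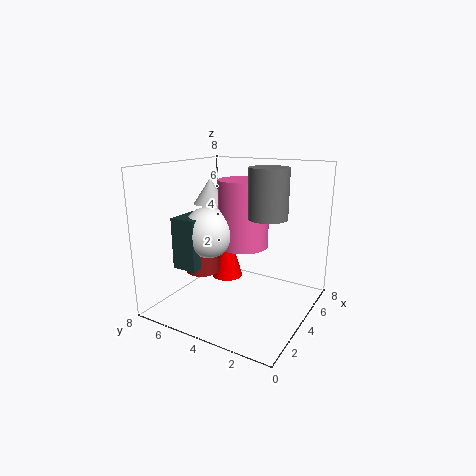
x_1 = 6; y_1 = 6; z_1 = 0.5; h_1 = 3.5; x_2 = 2.5; z_2 = 2; w_2 = 2; d_2 = 1.5; h_2 = 3; x_3 = 3.5; z_3 = 5.5; r_3 = 1; h_3 = 2.5; x_4 = 5.5; y_4 = 4.5; z_4 = 3; r_4 = 1.5; x_5 = 4; y_5 = 6; r_5 = 1.5; x_6 = 5; y_6 = 6.5; z_6 = 5.5; r_6 = 1; x_7 = 4; y_7 = 6.5; z_7 = 1.5; r_7 = 1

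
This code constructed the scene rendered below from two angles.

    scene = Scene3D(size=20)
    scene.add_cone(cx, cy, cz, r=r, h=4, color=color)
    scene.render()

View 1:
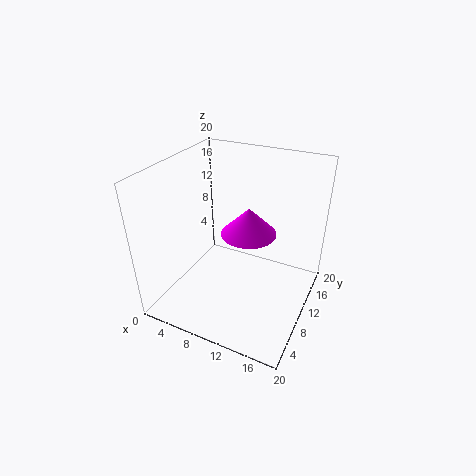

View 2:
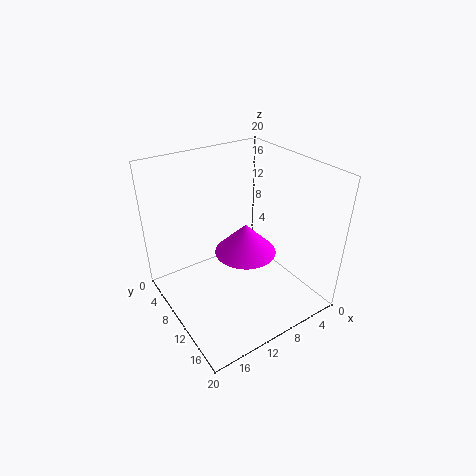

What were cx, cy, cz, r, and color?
cx = 10.5
cy = 12.5
cz = 9.5
r = 4
color = 'magenta'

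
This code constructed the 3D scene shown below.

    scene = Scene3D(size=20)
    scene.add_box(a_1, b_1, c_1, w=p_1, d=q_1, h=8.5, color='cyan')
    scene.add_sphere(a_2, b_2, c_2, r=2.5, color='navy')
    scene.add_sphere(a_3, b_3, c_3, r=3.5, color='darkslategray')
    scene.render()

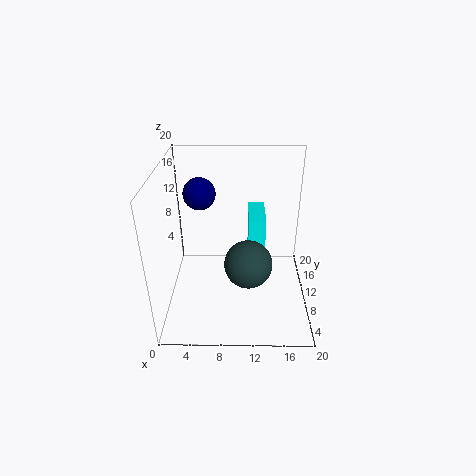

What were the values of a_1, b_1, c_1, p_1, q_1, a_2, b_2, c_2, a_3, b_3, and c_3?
a_1 = 11.5, b_1 = 12, c_1 = 3, p_1 = 2.5, q_1 = 6.5, a_2 = 4, b_2 = 17, c_2 = 13.5, a_3 = 11.5, b_3 = 10, c_3 = 5.5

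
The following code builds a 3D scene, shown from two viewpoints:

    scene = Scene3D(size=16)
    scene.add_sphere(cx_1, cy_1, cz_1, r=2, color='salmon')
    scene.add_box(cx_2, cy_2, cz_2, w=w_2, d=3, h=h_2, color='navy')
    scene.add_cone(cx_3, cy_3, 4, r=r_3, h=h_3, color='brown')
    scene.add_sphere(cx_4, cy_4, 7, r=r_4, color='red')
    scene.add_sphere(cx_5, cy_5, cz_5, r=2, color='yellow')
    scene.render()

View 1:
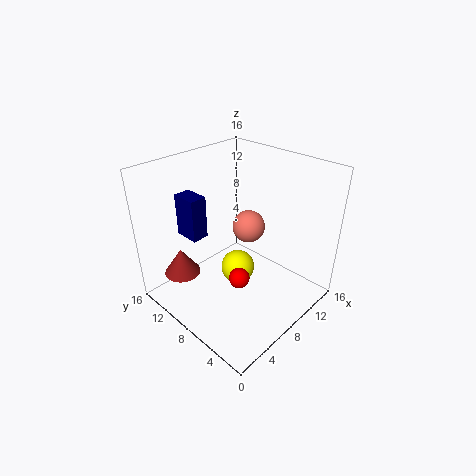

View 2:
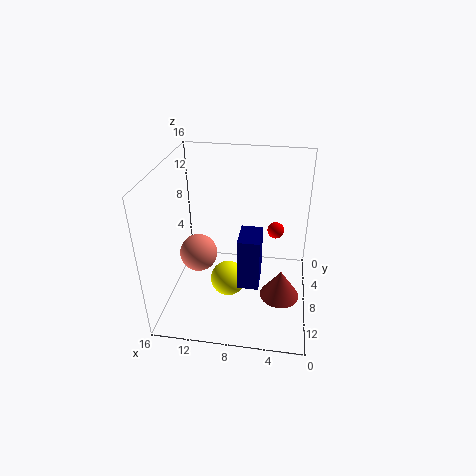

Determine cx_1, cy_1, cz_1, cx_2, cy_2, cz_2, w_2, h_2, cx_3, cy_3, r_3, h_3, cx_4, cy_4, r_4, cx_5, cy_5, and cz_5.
cx_1 = 12, cy_1 = 10, cz_1 = 7, cx_2 = 5, cy_2 = 12, cz_2 = 7, w_2 = 2, h_2 = 5, cx_3 = 3, cy_3 = 12, r_3 = 2, h_3 = 3, cx_4 = 4, cy_4 = 4, r_4 = 1, cx_5 = 9, cy_5 = 9, cz_5 = 3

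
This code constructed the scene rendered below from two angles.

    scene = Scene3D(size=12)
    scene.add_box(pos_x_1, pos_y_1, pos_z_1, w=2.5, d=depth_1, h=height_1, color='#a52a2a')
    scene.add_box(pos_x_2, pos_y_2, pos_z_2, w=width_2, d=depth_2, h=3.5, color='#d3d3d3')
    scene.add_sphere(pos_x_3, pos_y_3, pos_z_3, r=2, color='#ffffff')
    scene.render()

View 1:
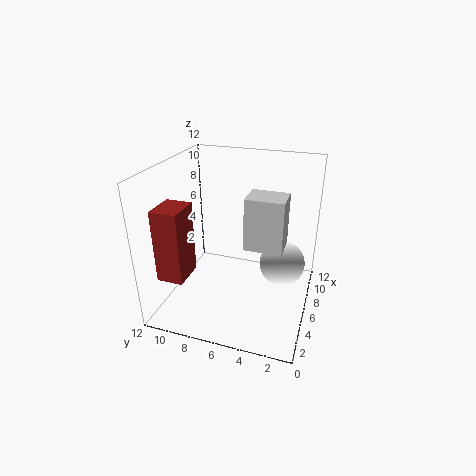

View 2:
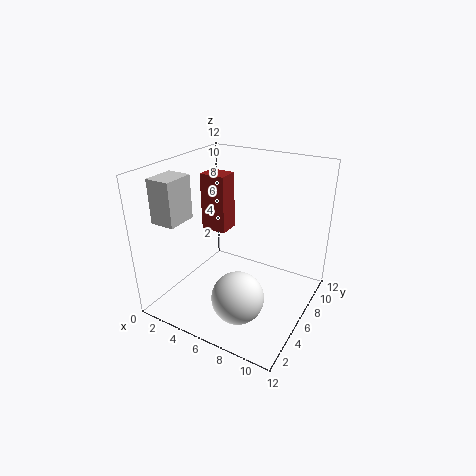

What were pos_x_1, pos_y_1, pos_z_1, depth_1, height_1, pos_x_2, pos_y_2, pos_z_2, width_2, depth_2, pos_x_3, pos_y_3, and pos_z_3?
pos_x_1 = 0.5; pos_y_1 = 8.5; pos_z_1 = 4.5; depth_1 = 2; height_1 = 5.5; pos_x_2 = 1; pos_y_2 = 1.5; pos_z_2 = 8; width_2 = 2; depth_2 = 2.5; pos_x_3 = 8; pos_y_3 = 2.5; pos_z_3 = 3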